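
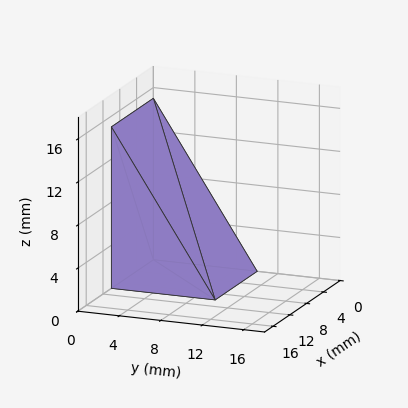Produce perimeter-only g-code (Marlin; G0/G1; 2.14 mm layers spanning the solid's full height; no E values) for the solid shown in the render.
Reading the render: the shape is a wedge (ramp): 10 × 10 mm base, rising to 15 mm along the y=0 edge and sloping linearly to z=0 at y=10 (dimensions read to the nearest mm from the axis ticks). For the g-code, the solid's height is divided into equal slices at the stated Δz and each level perimeter traced with G1 moves after a G0 lift.

; perimeter-only toolpath
G21 ; units = mm
G90 ; absolute positioning
G28 ; home
; layer 1
G0 Z2.14
G0 X0.00 Y0.00
G1 X10.00 Y0.00
G1 X10.00 Y8.57
G1 X0.00 Y8.57
G1 X0.00 Y0.00
; layer 2
G0 Z4.29
G0 X0.00 Y0.00
G1 X10.00 Y0.00
G1 X10.00 Y7.14
G1 X0.00 Y7.14
G1 X0.00 Y0.00
; layer 3
G0 Z6.43
G0 X0.00 Y0.00
G1 X10.00 Y0.00
G1 X10.00 Y5.71
G1 X0.00 Y5.71
G1 X0.00 Y0.00
; layer 4
G0 Z8.57
G0 X0.00 Y0.00
G1 X10.00 Y0.00
G1 X10.00 Y4.29
G1 X0.00 Y4.29
G1 X0.00 Y0.00
; layer 5
G0 Z10.71
G0 X0.00 Y0.00
G1 X10.00 Y0.00
G1 X10.00 Y2.86
G1 X0.00 Y2.86
G1 X0.00 Y0.00
; layer 6
G0 Z12.86
G0 X0.00 Y0.00
G1 X10.00 Y0.00
G1 X10.00 Y1.43
G1 X0.00 Y1.43
G1 X0.00 Y0.00
M2 ; end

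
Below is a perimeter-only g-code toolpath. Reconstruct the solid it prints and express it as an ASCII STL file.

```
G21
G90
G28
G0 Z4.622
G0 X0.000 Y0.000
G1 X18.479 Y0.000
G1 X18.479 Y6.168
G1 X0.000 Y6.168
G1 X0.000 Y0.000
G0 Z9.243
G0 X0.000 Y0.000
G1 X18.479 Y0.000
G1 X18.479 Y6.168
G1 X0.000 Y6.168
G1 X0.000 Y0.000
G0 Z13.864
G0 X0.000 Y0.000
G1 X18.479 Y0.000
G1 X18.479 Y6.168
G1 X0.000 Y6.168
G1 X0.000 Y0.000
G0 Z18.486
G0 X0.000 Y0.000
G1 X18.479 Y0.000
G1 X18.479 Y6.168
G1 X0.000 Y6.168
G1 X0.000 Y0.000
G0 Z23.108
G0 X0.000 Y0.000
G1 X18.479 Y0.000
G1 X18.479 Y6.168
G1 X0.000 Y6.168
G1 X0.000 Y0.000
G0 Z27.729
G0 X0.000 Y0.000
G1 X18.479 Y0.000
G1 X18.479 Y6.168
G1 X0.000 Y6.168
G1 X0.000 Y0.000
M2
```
solid part
  facet normal 0.0000 0.0000 -1.0000
    outer loop
      vertex 18.479 6.168 0.000
      vertex 18.479 0.000 0.000
      vertex 0.000 0.000 0.000
    endloop
  endfacet
  facet normal 0.0000 0.0000 -1.0000
    outer loop
      vertex 0.000 6.168 0.000
      vertex 18.479 6.168 0.000
      vertex 0.000 0.000 0.000
    endloop
  endfacet
  facet normal 0.0000 0.0000 1.0000
    outer loop
      vertex 0.000 0.000 27.729
      vertex 18.479 0.000 27.729
      vertex 18.479 6.168 27.729
    endloop
  endfacet
  facet normal 0.0000 0.0000 1.0000
    outer loop
      vertex 0.000 0.000 27.729
      vertex 18.479 6.168 27.729
      vertex 0.000 6.168 27.729
    endloop
  endfacet
  facet normal 0.0000 -1.0000 0.0000
    outer loop
      vertex 0.000 0.000 0.000
      vertex 18.479 0.000 0.000
      vertex 18.479 0.000 27.729
    endloop
  endfacet
  facet normal 0.0000 -1.0000 0.0000
    outer loop
      vertex 0.000 0.000 0.000
      vertex 18.479 0.000 27.729
      vertex 0.000 0.000 27.729
    endloop
  endfacet
  facet normal 0.0000 1.0000 0.0000
    outer loop
      vertex 18.479 6.168 27.729
      vertex 18.479 6.168 0.000
      vertex 0.000 6.168 0.000
    endloop
  endfacet
  facet normal 0.0000 1.0000 0.0000
    outer loop
      vertex 0.000 6.168 27.729
      vertex 18.479 6.168 27.729
      vertex 0.000 6.168 0.000
    endloop
  endfacet
  facet normal -1.0000 0.0000 0.0000
    outer loop
      vertex 0.000 6.168 27.729
      vertex 0.000 6.168 0.000
      vertex 0.000 0.000 0.000
    endloop
  endfacet
  facet normal -1.0000 0.0000 0.0000
    outer loop
      vertex 0.000 0.000 27.729
      vertex 0.000 6.168 27.729
      vertex 0.000 0.000 0.000
    endloop
  endfacet
  facet normal 1.0000 0.0000 0.0000
    outer loop
      vertex 18.479 0.000 0.000
      vertex 18.479 6.168 0.000
      vertex 18.479 6.168 27.729
    endloop
  endfacet
  facet normal 1.0000 0.0000 0.0000
    outer loop
      vertex 18.479 0.000 0.000
      vertex 18.479 6.168 27.729
      vertex 18.479 0.000 27.729
    endloop
  endfacet
endsolid part

The G0 Z moves step by Δz≈4.622 mm. Every layer's G1 loop is the same polygon, so the solid is a straight extrusion of it from z=0 to z≈27.7. Closing with flat bottom and top caps and triangulating gives 12 facets — a rectangular box, roughly 18.5 × 6.17 mm footprint and 27.7 mm tall.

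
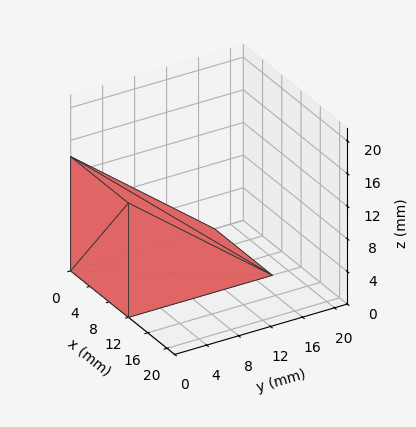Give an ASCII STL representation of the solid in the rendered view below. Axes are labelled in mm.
Reading the render: the shape is a wedge (ramp): 12 × 18 mm base, rising to 14 mm along the y=0 edge and sloping linearly to z=0 at y=18 (dimensions read to the nearest mm from the axis ticks). For the STL, each face is triangulated and given an outward normal.

solid part
  facet normal 0.0000 0.0000 -1.0000
    outer loop
      vertex 12.00 18.00 0.00
      vertex 12.00 0.00 0.00
      vertex 0.00 0.00 0.00
    endloop
  endfacet
  facet normal 0.0000 0.0000 -1.0000
    outer loop
      vertex 0.00 18.00 0.00
      vertex 12.00 18.00 0.00
      vertex 0.00 0.00 0.00
    endloop
  endfacet
  facet normal 0.0000 -1.0000 0.0000
    outer loop
      vertex 0.00 0.00 0.00
      vertex 12.00 0.00 0.00
      vertex 12.00 0.00 14.00
    endloop
  endfacet
  facet normal 0.0000 -1.0000 0.0000
    outer loop
      vertex 0.00 0.00 0.00
      vertex 12.00 0.00 14.00
      vertex 0.00 0.00 14.00
    endloop
  endfacet
  facet normal 0.0000 0.6139 0.7894
    outer loop
      vertex 0.00 0.00 14.00
      vertex 12.00 0.00 14.00
      vertex 12.00 18.00 0.00
    endloop
  endfacet
  facet normal 0.0000 0.6139 0.7894
    outer loop
      vertex 0.00 0.00 14.00
      vertex 12.00 18.00 0.00
      vertex 0.00 18.00 0.00
    endloop
  endfacet
  facet normal -1.0000 0.0000 0.0000
    outer loop
      vertex 0.00 0.00 14.00
      vertex 0.00 18.00 0.00
      vertex 0.00 0.00 0.00
    endloop
  endfacet
  facet normal 1.0000 0.0000 0.0000
    outer loop
      vertex 12.00 0.00 0.00
      vertex 12.00 18.00 0.00
      vertex 12.00 0.00 14.00
    endloop
  endfacet
endsolid part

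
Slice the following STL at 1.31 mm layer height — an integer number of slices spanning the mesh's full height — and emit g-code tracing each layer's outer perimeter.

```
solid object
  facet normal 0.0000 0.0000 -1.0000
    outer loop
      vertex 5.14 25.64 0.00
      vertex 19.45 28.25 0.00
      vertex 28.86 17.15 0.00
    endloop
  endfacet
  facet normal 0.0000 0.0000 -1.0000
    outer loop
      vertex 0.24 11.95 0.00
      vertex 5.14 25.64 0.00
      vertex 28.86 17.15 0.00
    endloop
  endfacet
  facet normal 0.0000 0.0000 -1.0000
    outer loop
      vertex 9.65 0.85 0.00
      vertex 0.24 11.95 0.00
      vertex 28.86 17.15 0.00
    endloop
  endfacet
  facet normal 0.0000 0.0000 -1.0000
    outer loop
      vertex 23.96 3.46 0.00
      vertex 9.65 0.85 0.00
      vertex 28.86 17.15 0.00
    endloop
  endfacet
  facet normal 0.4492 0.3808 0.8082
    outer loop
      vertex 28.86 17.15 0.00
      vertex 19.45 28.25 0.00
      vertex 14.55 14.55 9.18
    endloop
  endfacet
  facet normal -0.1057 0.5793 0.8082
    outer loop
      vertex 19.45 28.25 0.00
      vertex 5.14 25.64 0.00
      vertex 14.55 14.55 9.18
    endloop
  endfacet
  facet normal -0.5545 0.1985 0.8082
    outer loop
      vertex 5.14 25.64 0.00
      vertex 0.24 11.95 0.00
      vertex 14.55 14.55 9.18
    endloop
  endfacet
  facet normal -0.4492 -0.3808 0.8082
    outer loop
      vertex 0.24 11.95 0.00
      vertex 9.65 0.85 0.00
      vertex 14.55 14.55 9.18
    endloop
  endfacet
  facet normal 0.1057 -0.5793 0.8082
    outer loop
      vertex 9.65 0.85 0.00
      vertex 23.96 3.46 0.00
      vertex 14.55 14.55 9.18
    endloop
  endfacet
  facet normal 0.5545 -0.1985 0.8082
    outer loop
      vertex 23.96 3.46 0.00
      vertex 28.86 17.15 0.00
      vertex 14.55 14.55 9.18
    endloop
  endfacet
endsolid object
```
; perimeter-only toolpath
G21 ; units = mm
G90 ; absolute positioning
G28 ; home
; layer 1
G0 Z1.31
G0 X26.82 Y16.78
G1 X18.75 Y26.29
G1 X6.48 Y24.06
G1 X2.28 Y12.32
G1 X10.35 Y2.81
G1 X22.62 Y5.04
G1 X26.82 Y16.78
; layer 2
G0 Z2.62
G0 X24.77 Y16.41
G1 X18.05 Y24.34
G1 X7.83 Y22.47
G1 X4.33 Y12.69
G1 X11.05 Y4.76
G1 X21.27 Y6.63
G1 X24.77 Y16.41
; layer 3
G0 Z3.93
G0 X22.73 Y16.04
G1 X17.35 Y22.38
G1 X9.17 Y20.89
G1 X6.37 Y13.06
G1 X11.75 Y6.72
G1 X19.93 Y8.21
G1 X22.73 Y16.04
; layer 4
G0 Z5.25
G0 X20.68 Y15.66
G1 X16.65 Y20.42
G1 X10.52 Y19.30
G1 X8.42 Y13.44
G1 X12.45 Y8.68
G1 X18.58 Y9.80
G1 X20.68 Y15.66
; layer 5
G0 Z6.56
G0 X18.64 Y15.29
G1 X15.95 Y18.46
G1 X11.86 Y17.72
G1 X10.46 Y13.81
G1 X13.15 Y10.64
G1 X17.24 Y11.38
G1 X18.64 Y15.29
; layer 6
G0 Z7.87
G0 X16.59 Y14.92
G1 X15.25 Y16.51
G1 X13.21 Y16.13
G1 X12.51 Y14.18
G1 X13.85 Y12.59
G1 X15.89 Y12.97
G1 X16.59 Y14.92
M2 ; end

The solid is a regular 6-sided pyramid, base circumscribed radius ≈ 14.6 mm, apex at z ≈ 9.18 mm. Slicing at Δz = 1.31 mm — 7 equal slices spanning the solid's height, so layer i sits at z = i·h/7 — gives 6 non-empty perimeters. Each is a 6-segment closed polygon; G0 lifts to the layer z and rapids to the start vertex, then G1 traces the edges. The cross-section shrinks linearly with z (the slice at the apex is degenerate and omitted).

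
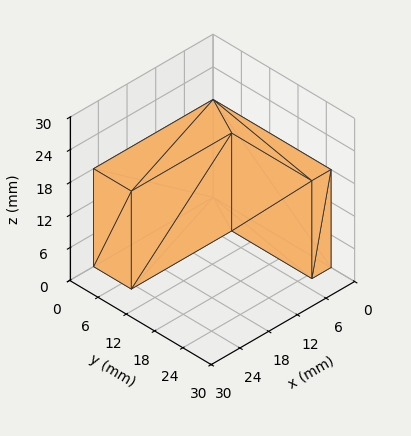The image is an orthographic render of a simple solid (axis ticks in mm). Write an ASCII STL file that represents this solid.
Reading the render: the shape is an L-shaped prism: outer 25 × 25 mm, arm thicknesses ≈ 8 mm (horizontal) and 4 mm (vertical), extruded 18 mm in z (dimensions read to the nearest mm from the axis ticks). For the STL, each face is triangulated and given an outward normal.

solid part
  facet normal 0.0000 0.0000 -1.0000
    outer loop
      vertex 25.00 8.00 0.00
      vertex 25.00 0.00 0.00
      vertex 0.00 0.00 0.00
    endloop
  endfacet
  facet normal 0.0000 0.0000 -1.0000
    outer loop
      vertex 4.00 8.00 0.00
      vertex 25.00 8.00 0.00
      vertex 0.00 0.00 0.00
    endloop
  endfacet
  facet normal 0.0000 0.0000 -1.0000
    outer loop
      vertex 4.00 25.00 0.00
      vertex 4.00 8.00 0.00
      vertex 0.00 0.00 0.00
    endloop
  endfacet
  facet normal 0.0000 0.0000 -1.0000
    outer loop
      vertex 0.00 25.00 0.00
      vertex 4.00 25.00 0.00
      vertex 0.00 0.00 0.00
    endloop
  endfacet
  facet normal 0.0000 0.0000 1.0000
    outer loop
      vertex 0.00 0.00 18.00
      vertex 25.00 0.00 18.00
      vertex 25.00 8.00 18.00
    endloop
  endfacet
  facet normal 0.0000 0.0000 1.0000
    outer loop
      vertex 0.00 0.00 18.00
      vertex 25.00 8.00 18.00
      vertex 4.00 8.00 18.00
    endloop
  endfacet
  facet normal 0.0000 0.0000 1.0000
    outer loop
      vertex 0.00 0.00 18.00
      vertex 4.00 8.00 18.00
      vertex 4.00 25.00 18.00
    endloop
  endfacet
  facet normal 0.0000 0.0000 1.0000
    outer loop
      vertex 0.00 0.00 18.00
      vertex 4.00 25.00 18.00
      vertex 0.00 25.00 18.00
    endloop
  endfacet
  facet normal 0.0000 -1.0000 0.0000
    outer loop
      vertex 0.00 0.00 0.00
      vertex 25.00 0.00 0.00
      vertex 25.00 0.00 18.00
    endloop
  endfacet
  facet normal 0.0000 -1.0000 0.0000
    outer loop
      vertex 0.00 0.00 0.00
      vertex 25.00 0.00 18.00
      vertex 0.00 0.00 18.00
    endloop
  endfacet
  facet normal 1.0000 0.0000 0.0000
    outer loop
      vertex 25.00 0.00 0.00
      vertex 25.00 8.00 0.00
      vertex 25.00 8.00 18.00
    endloop
  endfacet
  facet normal 1.0000 0.0000 0.0000
    outer loop
      vertex 25.00 0.00 0.00
      vertex 25.00 8.00 18.00
      vertex 25.00 0.00 18.00
    endloop
  endfacet
  facet normal 0.0000 1.0000 0.0000
    outer loop
      vertex 25.00 8.00 0.00
      vertex 4.00 8.00 0.00
      vertex 4.00 8.00 18.00
    endloop
  endfacet
  facet normal 0.0000 1.0000 0.0000
    outer loop
      vertex 25.00 8.00 0.00
      vertex 4.00 8.00 18.00
      vertex 25.00 8.00 18.00
    endloop
  endfacet
  facet normal 1.0000 0.0000 0.0000
    outer loop
      vertex 4.00 8.00 0.00
      vertex 4.00 25.00 0.00
      vertex 4.00 25.00 18.00
    endloop
  endfacet
  facet normal 1.0000 0.0000 0.0000
    outer loop
      vertex 4.00 8.00 0.00
      vertex 4.00 25.00 18.00
      vertex 4.00 8.00 18.00
    endloop
  endfacet
  facet normal 0.0000 1.0000 0.0000
    outer loop
      vertex 4.00 25.00 0.00
      vertex 0.00 25.00 0.00
      vertex 0.00 25.00 18.00
    endloop
  endfacet
  facet normal 0.0000 1.0000 0.0000
    outer loop
      vertex 4.00 25.00 0.00
      vertex 0.00 25.00 18.00
      vertex 4.00 25.00 18.00
    endloop
  endfacet
  facet normal -1.0000 0.0000 0.0000
    outer loop
      vertex 0.00 25.00 0.00
      vertex 0.00 0.00 0.00
      vertex 0.00 0.00 18.00
    endloop
  endfacet
  facet normal -1.0000 0.0000 0.0000
    outer loop
      vertex 0.00 25.00 0.00
      vertex 0.00 0.00 18.00
      vertex 0.00 25.00 18.00
    endloop
  endfacet
endsolid part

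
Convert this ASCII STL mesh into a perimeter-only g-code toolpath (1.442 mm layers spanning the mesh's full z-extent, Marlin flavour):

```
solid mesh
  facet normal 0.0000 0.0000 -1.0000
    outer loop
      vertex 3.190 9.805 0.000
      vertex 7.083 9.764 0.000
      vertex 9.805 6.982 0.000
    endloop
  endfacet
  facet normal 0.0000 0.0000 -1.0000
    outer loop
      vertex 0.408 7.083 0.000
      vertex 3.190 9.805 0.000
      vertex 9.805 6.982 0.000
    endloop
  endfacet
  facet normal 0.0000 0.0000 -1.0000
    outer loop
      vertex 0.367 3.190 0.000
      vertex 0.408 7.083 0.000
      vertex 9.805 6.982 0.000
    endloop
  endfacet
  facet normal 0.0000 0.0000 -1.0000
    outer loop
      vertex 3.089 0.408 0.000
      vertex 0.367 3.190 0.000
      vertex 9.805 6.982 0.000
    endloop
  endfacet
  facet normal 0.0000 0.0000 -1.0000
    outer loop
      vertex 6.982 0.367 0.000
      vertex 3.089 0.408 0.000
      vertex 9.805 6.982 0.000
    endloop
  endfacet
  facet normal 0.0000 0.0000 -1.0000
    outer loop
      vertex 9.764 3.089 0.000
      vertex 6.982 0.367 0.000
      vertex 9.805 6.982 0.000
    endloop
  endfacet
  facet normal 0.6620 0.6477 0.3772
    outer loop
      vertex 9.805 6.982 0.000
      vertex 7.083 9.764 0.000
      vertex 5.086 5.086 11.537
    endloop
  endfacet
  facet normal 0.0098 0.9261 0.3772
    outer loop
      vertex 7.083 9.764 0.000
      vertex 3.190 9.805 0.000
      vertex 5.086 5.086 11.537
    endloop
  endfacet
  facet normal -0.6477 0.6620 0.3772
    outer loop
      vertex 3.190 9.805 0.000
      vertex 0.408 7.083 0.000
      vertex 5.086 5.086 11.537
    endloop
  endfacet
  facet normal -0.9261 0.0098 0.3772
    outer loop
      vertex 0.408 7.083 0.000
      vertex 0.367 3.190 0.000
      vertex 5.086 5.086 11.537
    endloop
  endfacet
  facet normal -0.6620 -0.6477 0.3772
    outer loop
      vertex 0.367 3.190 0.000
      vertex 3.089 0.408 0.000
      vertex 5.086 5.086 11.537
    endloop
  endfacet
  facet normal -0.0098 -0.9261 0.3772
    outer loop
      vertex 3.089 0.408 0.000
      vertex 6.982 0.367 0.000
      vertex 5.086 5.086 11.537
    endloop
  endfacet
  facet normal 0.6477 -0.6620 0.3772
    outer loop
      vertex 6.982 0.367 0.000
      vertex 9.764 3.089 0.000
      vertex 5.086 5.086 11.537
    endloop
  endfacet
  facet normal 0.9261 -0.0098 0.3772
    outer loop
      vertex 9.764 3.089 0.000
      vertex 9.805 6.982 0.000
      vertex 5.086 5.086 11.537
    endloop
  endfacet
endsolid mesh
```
; perimeter-only toolpath
G21 ; units = mm
G90 ; absolute positioning
G28 ; home
; layer 1
G0 Z1.442
G0 X9.215 Y6.745
G1 X6.833 Y9.179
G1 X3.427 Y9.215
G1 X0.993 Y6.833
G1 X0.957 Y3.427
G1 X3.339 Y0.993
G1 X6.745 Y0.957
G1 X9.179 Y3.339
G1 X9.215 Y6.745
; layer 2
G0 Z2.884
G0 X8.625 Y6.508
G1 X6.584 Y8.595
G1 X3.664 Y8.625
G1 X1.578 Y6.584
G1 X1.547 Y3.664
G1 X3.588 Y1.578
G1 X6.508 Y1.547
G1 X8.595 Y3.588
G1 X8.625 Y6.508
; layer 3
G0 Z4.326
G0 X8.035 Y6.271
G1 X6.334 Y8.010
G1 X3.901 Y8.035
G1 X2.162 Y6.334
G1 X2.137 Y3.901
G1 X3.838 Y2.162
G1 X6.271 Y2.137
G1 X8.010 Y3.838
G1 X8.035 Y6.271
; layer 4
G0 Z5.769
G0 X7.446 Y6.034
G1 X6.085 Y7.425
G1 X4.138 Y7.446
G1 X2.747 Y6.085
G1 X2.727 Y4.138
G1 X4.088 Y2.747
G1 X6.034 Y2.727
G1 X7.425 Y4.088
G1 X7.446 Y6.034
; layer 5
G0 Z7.211
G0 X6.856 Y5.797
G1 X5.835 Y6.840
G1 X4.375 Y6.856
G1 X3.332 Y5.835
G1 X3.316 Y4.375
G1 X4.337 Y3.332
G1 X5.797 Y3.316
G1 X6.840 Y4.337
G1 X6.856 Y5.797
; layer 6
G0 Z8.653
G0 X6.266 Y5.560
G1 X5.585 Y6.255
G1 X4.612 Y6.266
G1 X3.917 Y5.585
G1 X3.906 Y4.612
G1 X4.587 Y3.917
G1 X5.560 Y3.906
G1 X6.255 Y4.587
G1 X6.266 Y5.560
; layer 7
G0 Z10.095
G0 X5.676 Y5.323
G1 X5.336 Y5.671
G1 X4.849 Y5.676
G1 X4.501 Y5.336
G1 X4.496 Y4.849
G1 X4.836 Y4.501
G1 X5.323 Y4.496
G1 X5.671 Y4.836
G1 X5.676 Y5.323
M2 ; end

The solid is a regular 8-sided pyramid, base circumscribed radius ≈ 5.09 mm, apex at z ≈ 11.5 mm. Slicing at Δz = 1.442 mm — 8 equal slices spanning the solid's height, so layer i sits at z = i·h/8 — gives 7 non-empty perimeters. Each is a 8-segment closed polygon; G0 lifts to the layer z and rapids to the start vertex, then G1 traces the edges. The cross-section shrinks linearly with z (the slice at the apex is degenerate and omitted).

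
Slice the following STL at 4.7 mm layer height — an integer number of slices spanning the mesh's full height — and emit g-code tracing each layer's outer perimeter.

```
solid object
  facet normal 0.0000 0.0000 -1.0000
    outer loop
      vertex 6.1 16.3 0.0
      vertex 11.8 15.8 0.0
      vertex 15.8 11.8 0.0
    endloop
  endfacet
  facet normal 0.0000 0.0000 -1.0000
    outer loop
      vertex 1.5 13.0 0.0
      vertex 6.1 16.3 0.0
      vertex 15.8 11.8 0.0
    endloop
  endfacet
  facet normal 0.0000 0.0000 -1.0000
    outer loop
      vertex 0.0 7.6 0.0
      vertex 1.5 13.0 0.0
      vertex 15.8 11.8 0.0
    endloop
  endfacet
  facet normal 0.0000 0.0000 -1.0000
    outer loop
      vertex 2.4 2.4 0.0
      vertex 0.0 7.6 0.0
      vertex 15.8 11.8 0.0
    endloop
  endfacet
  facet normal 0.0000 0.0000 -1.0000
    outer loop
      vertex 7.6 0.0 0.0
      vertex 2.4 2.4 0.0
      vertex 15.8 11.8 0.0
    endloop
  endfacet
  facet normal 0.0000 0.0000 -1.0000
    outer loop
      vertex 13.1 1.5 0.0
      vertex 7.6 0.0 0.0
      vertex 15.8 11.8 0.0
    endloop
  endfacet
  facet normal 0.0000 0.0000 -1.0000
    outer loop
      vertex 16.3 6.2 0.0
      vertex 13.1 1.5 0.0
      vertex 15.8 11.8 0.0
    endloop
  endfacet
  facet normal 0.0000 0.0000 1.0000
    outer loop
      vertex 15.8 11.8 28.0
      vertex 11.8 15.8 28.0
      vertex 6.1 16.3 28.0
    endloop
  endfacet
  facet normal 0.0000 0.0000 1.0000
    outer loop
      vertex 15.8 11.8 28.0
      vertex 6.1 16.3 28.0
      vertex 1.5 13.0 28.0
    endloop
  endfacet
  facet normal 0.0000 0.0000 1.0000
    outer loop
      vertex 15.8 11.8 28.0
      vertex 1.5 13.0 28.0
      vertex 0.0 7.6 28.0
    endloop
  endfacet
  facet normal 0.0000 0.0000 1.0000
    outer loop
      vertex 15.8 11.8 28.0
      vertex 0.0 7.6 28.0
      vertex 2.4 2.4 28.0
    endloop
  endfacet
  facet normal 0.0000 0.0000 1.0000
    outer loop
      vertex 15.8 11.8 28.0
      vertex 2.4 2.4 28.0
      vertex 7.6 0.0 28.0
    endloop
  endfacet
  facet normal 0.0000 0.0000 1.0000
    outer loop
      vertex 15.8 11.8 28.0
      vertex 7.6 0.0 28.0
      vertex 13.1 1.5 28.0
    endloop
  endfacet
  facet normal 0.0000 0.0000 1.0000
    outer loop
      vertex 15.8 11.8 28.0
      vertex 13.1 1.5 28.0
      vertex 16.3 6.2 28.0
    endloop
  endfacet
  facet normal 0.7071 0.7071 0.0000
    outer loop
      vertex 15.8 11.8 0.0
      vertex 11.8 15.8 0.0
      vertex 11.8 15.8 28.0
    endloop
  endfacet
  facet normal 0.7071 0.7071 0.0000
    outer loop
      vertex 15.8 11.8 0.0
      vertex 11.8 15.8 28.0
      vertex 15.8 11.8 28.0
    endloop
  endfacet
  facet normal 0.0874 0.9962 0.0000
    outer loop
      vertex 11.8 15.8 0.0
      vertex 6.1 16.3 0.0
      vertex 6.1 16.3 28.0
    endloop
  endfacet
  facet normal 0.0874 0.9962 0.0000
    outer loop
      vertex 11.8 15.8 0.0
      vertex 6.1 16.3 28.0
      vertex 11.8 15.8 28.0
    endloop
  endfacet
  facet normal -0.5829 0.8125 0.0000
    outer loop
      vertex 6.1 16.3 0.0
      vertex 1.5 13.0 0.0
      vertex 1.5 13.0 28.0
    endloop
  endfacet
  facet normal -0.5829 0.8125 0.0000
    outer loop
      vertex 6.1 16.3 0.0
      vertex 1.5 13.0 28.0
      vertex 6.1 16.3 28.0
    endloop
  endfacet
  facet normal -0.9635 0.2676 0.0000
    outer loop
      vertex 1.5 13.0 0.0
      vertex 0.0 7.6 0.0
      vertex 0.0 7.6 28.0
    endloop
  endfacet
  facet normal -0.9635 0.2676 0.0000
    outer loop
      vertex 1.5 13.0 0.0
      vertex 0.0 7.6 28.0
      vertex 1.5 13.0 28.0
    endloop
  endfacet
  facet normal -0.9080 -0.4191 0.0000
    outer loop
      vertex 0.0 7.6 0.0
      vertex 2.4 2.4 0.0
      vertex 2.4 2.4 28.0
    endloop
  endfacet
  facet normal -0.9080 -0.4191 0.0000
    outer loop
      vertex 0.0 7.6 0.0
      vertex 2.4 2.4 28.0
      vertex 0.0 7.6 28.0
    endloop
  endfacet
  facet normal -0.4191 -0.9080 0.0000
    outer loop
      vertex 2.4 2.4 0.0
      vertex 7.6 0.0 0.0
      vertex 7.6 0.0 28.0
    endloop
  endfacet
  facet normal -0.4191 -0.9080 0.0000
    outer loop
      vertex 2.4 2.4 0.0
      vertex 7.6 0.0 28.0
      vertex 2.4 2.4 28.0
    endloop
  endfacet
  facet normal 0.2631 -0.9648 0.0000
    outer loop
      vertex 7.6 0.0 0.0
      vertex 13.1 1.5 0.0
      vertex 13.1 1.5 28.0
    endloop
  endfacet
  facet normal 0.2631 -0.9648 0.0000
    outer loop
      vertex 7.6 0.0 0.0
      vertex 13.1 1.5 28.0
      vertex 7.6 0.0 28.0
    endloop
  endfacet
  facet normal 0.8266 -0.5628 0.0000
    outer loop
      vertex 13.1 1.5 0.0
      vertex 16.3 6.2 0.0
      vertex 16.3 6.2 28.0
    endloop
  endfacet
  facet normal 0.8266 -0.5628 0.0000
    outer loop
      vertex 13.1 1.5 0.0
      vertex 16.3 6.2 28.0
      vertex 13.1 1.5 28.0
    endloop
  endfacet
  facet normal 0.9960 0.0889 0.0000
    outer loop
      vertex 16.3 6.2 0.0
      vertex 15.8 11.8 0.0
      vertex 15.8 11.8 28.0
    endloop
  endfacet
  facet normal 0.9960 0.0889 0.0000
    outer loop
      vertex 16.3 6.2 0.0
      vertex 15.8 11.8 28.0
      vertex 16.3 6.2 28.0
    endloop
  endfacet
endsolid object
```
; perimeter-only toolpath
G21 ; units = mm
G90 ; absolute positioning
G28 ; home
; layer 1
G0 Z4.7
G0 X15.8 Y11.8
G1 X11.8 Y15.8
G1 X6.1 Y16.3
G1 X1.5 Y13.0
G1 X0.0 Y7.6
G1 X2.4 Y2.4
G1 X7.6 Y0.0
G1 X13.1 Y1.5
G1 X16.3 Y6.2
G1 X15.8 Y11.8
; layer 2
G0 Z9.3
G0 X15.8 Y11.8
G1 X11.8 Y15.8
G1 X6.1 Y16.3
G1 X1.5 Y13.0
G1 X0.0 Y7.6
G1 X2.4 Y2.4
G1 X7.6 Y0.0
G1 X13.1 Y1.5
G1 X16.3 Y6.2
G1 X15.8 Y11.8
; layer 3
G0 Z14.0
G0 X15.8 Y11.8
G1 X11.8 Y15.8
G1 X6.1 Y16.3
G1 X1.5 Y13.0
G1 X0.0 Y7.6
G1 X2.4 Y2.4
G1 X7.6 Y0.0
G1 X13.1 Y1.5
G1 X16.3 Y6.2
G1 X15.8 Y11.8
; layer 4
G0 Z18.7
G0 X15.8 Y11.8
G1 X11.8 Y15.8
G1 X6.1 Y16.3
G1 X1.5 Y13.0
G1 X0.0 Y7.6
G1 X2.4 Y2.4
G1 X7.6 Y0.0
G1 X13.1 Y1.5
G1 X16.3 Y6.2
G1 X15.8 Y11.8
; layer 5
G0 Z23.3
G0 X15.8 Y11.8
G1 X11.8 Y15.8
G1 X6.1 Y16.3
G1 X1.5 Y13.0
G1 X0.0 Y7.6
G1 X2.4 Y2.4
G1 X7.6 Y0.0
G1 X13.1 Y1.5
G1 X16.3 Y6.2
G1 X15.8 Y11.8
; layer 6
G0 Z28.0
G0 X15.8 Y11.8
G1 X11.8 Y15.8
G1 X6.1 Y16.3
G1 X1.5 Y13.0
G1 X0.0 Y7.6
G1 X2.4 Y2.4
G1 X7.6 Y0.0
G1 X13.1 Y1.5
G1 X16.3 Y6.2
G1 X15.8 Y11.8
M2 ; end

The solid is a regular 9-sided prism (a cylinder approximated with 9 flat sides), circumscribed radius ≈ 8.3 mm, height ≈ 28 mm. Slicing at Δz = 4.7 mm — 6 equal slices spanning the solid's height, so layer i sits at z = i·h/6 — gives 6 non-empty perimeters. Each is a 9-segment closed polygon; G0 lifts to the layer z and rapids to the start vertex, then G1 traces the edges.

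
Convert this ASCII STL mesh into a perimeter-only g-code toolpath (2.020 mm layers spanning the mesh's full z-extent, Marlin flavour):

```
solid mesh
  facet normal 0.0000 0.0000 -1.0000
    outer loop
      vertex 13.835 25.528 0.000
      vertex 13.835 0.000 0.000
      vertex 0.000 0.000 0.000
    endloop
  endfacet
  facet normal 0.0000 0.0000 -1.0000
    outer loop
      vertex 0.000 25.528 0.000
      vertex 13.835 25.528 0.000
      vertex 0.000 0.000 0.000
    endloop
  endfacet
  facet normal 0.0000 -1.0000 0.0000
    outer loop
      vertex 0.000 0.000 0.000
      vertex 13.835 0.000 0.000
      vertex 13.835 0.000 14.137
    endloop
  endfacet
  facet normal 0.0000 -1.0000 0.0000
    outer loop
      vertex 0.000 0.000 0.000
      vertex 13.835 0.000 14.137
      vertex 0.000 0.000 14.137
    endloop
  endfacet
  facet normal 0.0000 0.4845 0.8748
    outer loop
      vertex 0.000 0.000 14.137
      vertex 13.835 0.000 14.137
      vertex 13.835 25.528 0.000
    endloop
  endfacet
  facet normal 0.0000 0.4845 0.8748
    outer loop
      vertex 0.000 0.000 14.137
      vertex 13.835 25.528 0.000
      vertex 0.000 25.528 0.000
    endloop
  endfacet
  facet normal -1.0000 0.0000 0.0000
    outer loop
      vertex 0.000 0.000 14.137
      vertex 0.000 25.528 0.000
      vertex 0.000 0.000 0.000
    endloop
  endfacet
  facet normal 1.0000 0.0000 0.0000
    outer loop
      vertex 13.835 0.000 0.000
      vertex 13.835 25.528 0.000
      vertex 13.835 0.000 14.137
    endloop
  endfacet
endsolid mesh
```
; perimeter-only toolpath
G21 ; units = mm
G90 ; absolute positioning
G28 ; home
; layer 1
G0 Z2.020
G0 X0.000 Y0.000
G1 X13.835 Y0.000
G1 X13.835 Y21.881
G1 X0.000 Y21.881
G1 X0.000 Y0.000
; layer 2
G0 Z4.039
G0 X0.000 Y0.000
G1 X13.835 Y0.000
G1 X13.835 Y18.234
G1 X0.000 Y18.234
G1 X0.000 Y0.000
; layer 3
G0 Z6.059
G0 X0.000 Y0.000
G1 X13.835 Y0.000
G1 X13.835 Y14.587
G1 X0.000 Y14.587
G1 X0.000 Y0.000
; layer 4
G0 Z8.078
G0 X0.000 Y0.000
G1 X13.835 Y0.000
G1 X13.835 Y10.941
G1 X0.000 Y10.941
G1 X0.000 Y0.000
; layer 5
G0 Z10.098
G0 X0.000 Y0.000
G1 X13.835 Y0.000
G1 X13.835 Y7.294
G1 X0.000 Y7.294
G1 X0.000 Y0.000
; layer 6
G0 Z12.117
G0 X0.000 Y0.000
G1 X13.835 Y0.000
G1 X13.835 Y3.647
G1 X0.000 Y3.647
G1 X0.000 Y0.000
M2 ; end

The solid is a wedge (ramp): 13.8 × 25.5 mm base, rising to 14.1 mm along the y=0 edge and sloping linearly to z=0 at y=25.5. Slicing at Δz = 2.020 mm — 7 equal slices spanning the solid's height, so layer i sits at z = i·h/7 — gives 6 non-empty perimeters. Each is a 4-segment closed polygon; G0 lifts to the layer z and rapids to the start vertex, then G1 traces the edges. The cross-section shrinks linearly with z (the slice at the apex is degenerate and omitted).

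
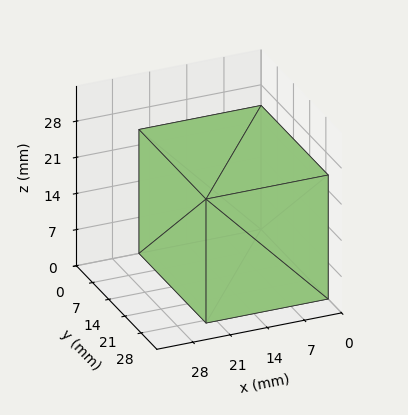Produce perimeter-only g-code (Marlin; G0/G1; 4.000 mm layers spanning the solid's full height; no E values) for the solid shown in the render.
Reading the render: the shape is a rectangular box, roughly 23 × 29 mm footprint and 24 mm tall (dimensions read to the nearest mm from the axis ticks). For the g-code, the solid's height is divided into equal slices at the stated Δz and each level perimeter traced with G1 moves after a G0 lift.

; perimeter-only toolpath
G21 ; units = mm
G90 ; absolute positioning
G28 ; home
; layer 1
G0 Z4.000
G0 X0.000 Y0.000
G1 X23.000 Y0.000
G1 X23.000 Y29.000
G1 X0.000 Y29.000
G1 X0.000 Y0.000
; layer 2
G0 Z8.000
G0 X0.000 Y0.000
G1 X23.000 Y0.000
G1 X23.000 Y29.000
G1 X0.000 Y29.000
G1 X0.000 Y0.000
; layer 3
G0 Z12.000
G0 X0.000 Y0.000
G1 X23.000 Y0.000
G1 X23.000 Y29.000
G1 X0.000 Y29.000
G1 X0.000 Y0.000
; layer 4
G0 Z16.000
G0 X0.000 Y0.000
G1 X23.000 Y0.000
G1 X23.000 Y29.000
G1 X0.000 Y29.000
G1 X0.000 Y0.000
; layer 5
G0 Z20.000
G0 X0.000 Y0.000
G1 X23.000 Y0.000
G1 X23.000 Y29.000
G1 X0.000 Y29.000
G1 X0.000 Y0.000
; layer 6
G0 Z24.000
G0 X0.000 Y0.000
G1 X23.000 Y0.000
G1 X23.000 Y29.000
G1 X0.000 Y29.000
G1 X0.000 Y0.000
M2 ; end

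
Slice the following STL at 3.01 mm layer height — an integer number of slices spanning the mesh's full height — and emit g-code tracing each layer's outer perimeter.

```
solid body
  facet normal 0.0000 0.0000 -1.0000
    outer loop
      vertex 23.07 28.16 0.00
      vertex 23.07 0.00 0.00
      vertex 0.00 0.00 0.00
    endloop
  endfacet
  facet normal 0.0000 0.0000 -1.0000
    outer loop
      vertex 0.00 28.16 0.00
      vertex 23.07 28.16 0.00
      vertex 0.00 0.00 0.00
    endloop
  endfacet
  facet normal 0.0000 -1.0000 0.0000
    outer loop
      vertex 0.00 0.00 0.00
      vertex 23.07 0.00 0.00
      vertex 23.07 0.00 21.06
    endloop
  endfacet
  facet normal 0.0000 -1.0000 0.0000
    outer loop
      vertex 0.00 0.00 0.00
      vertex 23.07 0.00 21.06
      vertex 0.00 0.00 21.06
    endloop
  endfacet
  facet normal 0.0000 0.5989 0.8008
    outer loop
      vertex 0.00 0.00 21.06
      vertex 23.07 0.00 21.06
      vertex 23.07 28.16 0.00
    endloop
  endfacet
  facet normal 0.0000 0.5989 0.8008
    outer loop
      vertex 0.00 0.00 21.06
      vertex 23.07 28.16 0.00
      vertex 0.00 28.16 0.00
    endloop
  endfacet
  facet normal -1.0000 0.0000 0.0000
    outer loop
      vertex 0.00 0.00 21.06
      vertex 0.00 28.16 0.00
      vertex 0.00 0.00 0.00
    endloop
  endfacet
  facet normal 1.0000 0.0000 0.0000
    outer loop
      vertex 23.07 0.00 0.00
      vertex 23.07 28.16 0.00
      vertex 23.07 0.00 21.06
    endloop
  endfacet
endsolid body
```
; perimeter-only toolpath
G21 ; units = mm
G90 ; absolute positioning
G28 ; home
; layer 1
G0 Z3.01
G0 X0.00 Y0.00
G1 X23.07 Y0.00
G1 X23.07 Y24.14
G1 X0.00 Y24.14
G1 X0.00 Y0.00
; layer 2
G0 Z6.02
G0 X0.00 Y0.00
G1 X23.07 Y0.00
G1 X23.07 Y20.11
G1 X0.00 Y20.11
G1 X0.00 Y0.00
; layer 3
G0 Z9.03
G0 X0.00 Y0.00
G1 X23.07 Y0.00
G1 X23.07 Y16.09
G1 X0.00 Y16.09
G1 X0.00 Y0.00
; layer 4
G0 Z12.03
G0 X0.00 Y0.00
G1 X23.07 Y0.00
G1 X23.07 Y12.07
G1 X0.00 Y12.07
G1 X0.00 Y0.00
; layer 5
G0 Z15.04
G0 X0.00 Y0.00
G1 X23.07 Y0.00
G1 X23.07 Y8.05
G1 X0.00 Y8.05
G1 X0.00 Y0.00
; layer 6
G0 Z18.05
G0 X0.00 Y0.00
G1 X23.07 Y0.00
G1 X23.07 Y4.02
G1 X0.00 Y4.02
G1 X0.00 Y0.00
M2 ; end

The solid is a wedge (ramp): 23.1 × 28.2 mm base, rising to 21.1 mm along the y=0 edge and sloping linearly to z=0 at y=28.2. Slicing at Δz = 3.01 mm — 7 equal slices spanning the solid's height, so layer i sits at z = i·h/7 — gives 6 non-empty perimeters. Each is a 4-segment closed polygon; G0 lifts to the layer z and rapids to the start vertex, then G1 traces the edges. The cross-section shrinks linearly with z (the slice at the apex is degenerate and omitted).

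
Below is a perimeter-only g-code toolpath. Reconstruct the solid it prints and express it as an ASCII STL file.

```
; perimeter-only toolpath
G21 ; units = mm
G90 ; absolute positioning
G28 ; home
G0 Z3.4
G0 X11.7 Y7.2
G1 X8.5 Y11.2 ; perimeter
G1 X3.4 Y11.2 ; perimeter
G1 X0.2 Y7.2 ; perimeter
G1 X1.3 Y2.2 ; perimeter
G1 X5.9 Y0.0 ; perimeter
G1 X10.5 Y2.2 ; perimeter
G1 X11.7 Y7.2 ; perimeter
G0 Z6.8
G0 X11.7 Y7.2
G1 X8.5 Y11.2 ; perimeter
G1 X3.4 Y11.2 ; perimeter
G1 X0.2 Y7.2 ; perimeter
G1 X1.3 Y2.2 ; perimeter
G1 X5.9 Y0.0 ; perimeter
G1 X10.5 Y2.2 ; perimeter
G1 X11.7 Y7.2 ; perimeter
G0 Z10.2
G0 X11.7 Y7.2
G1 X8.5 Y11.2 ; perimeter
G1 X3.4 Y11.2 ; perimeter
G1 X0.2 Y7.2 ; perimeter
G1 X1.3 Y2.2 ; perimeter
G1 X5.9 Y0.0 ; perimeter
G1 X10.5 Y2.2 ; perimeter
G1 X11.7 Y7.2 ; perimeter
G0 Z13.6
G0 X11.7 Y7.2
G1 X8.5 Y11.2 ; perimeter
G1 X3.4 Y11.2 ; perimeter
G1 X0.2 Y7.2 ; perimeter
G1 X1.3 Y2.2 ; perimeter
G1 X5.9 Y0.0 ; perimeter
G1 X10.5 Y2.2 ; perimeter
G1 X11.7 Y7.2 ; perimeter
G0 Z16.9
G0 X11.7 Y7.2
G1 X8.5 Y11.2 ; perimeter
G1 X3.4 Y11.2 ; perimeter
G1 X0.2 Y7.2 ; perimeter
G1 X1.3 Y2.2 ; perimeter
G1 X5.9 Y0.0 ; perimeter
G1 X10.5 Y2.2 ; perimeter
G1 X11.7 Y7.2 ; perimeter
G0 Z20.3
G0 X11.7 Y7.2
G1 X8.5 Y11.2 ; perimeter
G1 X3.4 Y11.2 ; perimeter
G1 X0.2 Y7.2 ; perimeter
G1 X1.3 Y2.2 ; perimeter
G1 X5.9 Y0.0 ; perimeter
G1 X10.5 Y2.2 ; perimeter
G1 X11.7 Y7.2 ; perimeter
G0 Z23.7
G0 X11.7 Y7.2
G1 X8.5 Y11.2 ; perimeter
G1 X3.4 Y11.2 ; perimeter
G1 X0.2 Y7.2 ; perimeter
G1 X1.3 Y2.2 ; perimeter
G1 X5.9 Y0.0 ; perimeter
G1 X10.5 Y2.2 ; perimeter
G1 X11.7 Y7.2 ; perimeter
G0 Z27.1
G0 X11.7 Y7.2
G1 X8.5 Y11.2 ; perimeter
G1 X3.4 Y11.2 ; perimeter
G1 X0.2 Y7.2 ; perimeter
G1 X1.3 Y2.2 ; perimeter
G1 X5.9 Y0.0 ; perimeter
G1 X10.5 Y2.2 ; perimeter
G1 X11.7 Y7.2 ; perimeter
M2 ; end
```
solid part
  facet normal 0.0000 0.0000 -1.0000
    outer loop
      vertex 3.4 11.2 0.0
      vertex 8.5 11.2 0.0
      vertex 11.7 7.2 0.0
    endloop
  endfacet
  facet normal 0.0000 0.0000 -1.0000
    outer loop
      vertex 0.2 7.2 0.0
      vertex 3.4 11.2 0.0
      vertex 11.7 7.2 0.0
    endloop
  endfacet
  facet normal 0.0000 0.0000 -1.0000
    outer loop
      vertex 1.3 2.2 0.0
      vertex 0.2 7.2 0.0
      vertex 11.7 7.2 0.0
    endloop
  endfacet
  facet normal 0.0000 0.0000 -1.0000
    outer loop
      vertex 5.9 0.0 0.0
      vertex 1.3 2.2 0.0
      vertex 11.7 7.2 0.0
    endloop
  endfacet
  facet normal 0.0000 0.0000 -1.0000
    outer loop
      vertex 10.5 2.2 0.0
      vertex 5.9 0.0 0.0
      vertex 11.7 7.2 0.0
    endloop
  endfacet
  facet normal 0.0000 0.0000 1.0000
    outer loop
      vertex 11.7 7.2 27.1
      vertex 8.5 11.2 27.1
      vertex 3.4 11.2 27.1
    endloop
  endfacet
  facet normal 0.0000 0.0000 1.0000
    outer loop
      vertex 11.7 7.2 27.1
      vertex 3.4 11.2 27.1
      vertex 0.2 7.2 27.1
    endloop
  endfacet
  facet normal 0.0000 0.0000 1.0000
    outer loop
      vertex 11.7 7.2 27.1
      vertex 0.2 7.2 27.1
      vertex 1.3 2.2 27.1
    endloop
  endfacet
  facet normal 0.0000 0.0000 1.0000
    outer loop
      vertex 11.7 7.2 27.1
      vertex 1.3 2.2 27.1
      vertex 5.9 0.0 27.1
    endloop
  endfacet
  facet normal 0.0000 0.0000 1.0000
    outer loop
      vertex 11.7 7.2 27.1
      vertex 5.9 0.0 27.1
      vertex 10.5 2.2 27.1
    endloop
  endfacet
  facet normal 0.7809 0.6247 0.0000
    outer loop
      vertex 11.7 7.2 0.0
      vertex 8.5 11.2 0.0
      vertex 8.5 11.2 27.1
    endloop
  endfacet
  facet normal 0.7809 0.6247 0.0000
    outer loop
      vertex 11.7 7.2 0.0
      vertex 8.5 11.2 27.1
      vertex 11.7 7.2 27.1
    endloop
  endfacet
  facet normal 0.0000 1.0000 0.0000
    outer loop
      vertex 8.5 11.2 0.0
      vertex 3.4 11.2 0.0
      vertex 3.4 11.2 27.1
    endloop
  endfacet
  facet normal 0.0000 1.0000 0.0000
    outer loop
      vertex 8.5 11.2 0.0
      vertex 3.4 11.2 27.1
      vertex 8.5 11.2 27.1
    endloop
  endfacet
  facet normal -0.7809 0.6247 0.0000
    outer loop
      vertex 3.4 11.2 0.0
      vertex 0.2 7.2 0.0
      vertex 0.2 7.2 27.1
    endloop
  endfacet
  facet normal -0.7809 0.6247 0.0000
    outer loop
      vertex 3.4 11.2 0.0
      vertex 0.2 7.2 27.1
      vertex 3.4 11.2 27.1
    endloop
  endfacet
  facet normal -0.9766 -0.2149 0.0000
    outer loop
      vertex 0.2 7.2 0.0
      vertex 1.3 2.2 0.0
      vertex 1.3 2.2 27.1
    endloop
  endfacet
  facet normal -0.9766 -0.2149 0.0000
    outer loop
      vertex 0.2 7.2 0.0
      vertex 1.3 2.2 27.1
      vertex 0.2 7.2 27.1
    endloop
  endfacet
  facet normal -0.4315 -0.9021 0.0000
    outer loop
      vertex 1.3 2.2 0.0
      vertex 5.9 0.0 0.0
      vertex 5.9 0.0 27.1
    endloop
  endfacet
  facet normal -0.4315 -0.9021 0.0000
    outer loop
      vertex 1.3 2.2 0.0
      vertex 5.9 0.0 27.1
      vertex 1.3 2.2 27.1
    endloop
  endfacet
  facet normal 0.4315 -0.9021 0.0000
    outer loop
      vertex 5.9 0.0 0.0
      vertex 10.5 2.2 0.0
      vertex 10.5 2.2 27.1
    endloop
  endfacet
  facet normal 0.4315 -0.9021 0.0000
    outer loop
      vertex 5.9 0.0 0.0
      vertex 10.5 2.2 27.1
      vertex 5.9 0.0 27.1
    endloop
  endfacet
  facet normal 0.9724 -0.2334 0.0000
    outer loop
      vertex 10.5 2.2 0.0
      vertex 11.7 7.2 0.0
      vertex 11.7 7.2 27.1
    endloop
  endfacet
  facet normal 0.9724 -0.2334 0.0000
    outer loop
      vertex 10.5 2.2 0.0
      vertex 11.7 7.2 27.1
      vertex 10.5 2.2 27.1
    endloop
  endfacet
endsolid part

The G0 Z moves step by Δz≈3.4 mm. Every layer's G1 loop is the same polygon, so the solid is a straight extrusion of it from z=0 to z≈27.1. Closing with flat bottom and top caps and triangulating gives 24 facets — a regular 7-sided prism (a cylinder approximated with 7 flat sides), circumscribed radius ≈ 5.9 mm, height ≈ 27.1 mm.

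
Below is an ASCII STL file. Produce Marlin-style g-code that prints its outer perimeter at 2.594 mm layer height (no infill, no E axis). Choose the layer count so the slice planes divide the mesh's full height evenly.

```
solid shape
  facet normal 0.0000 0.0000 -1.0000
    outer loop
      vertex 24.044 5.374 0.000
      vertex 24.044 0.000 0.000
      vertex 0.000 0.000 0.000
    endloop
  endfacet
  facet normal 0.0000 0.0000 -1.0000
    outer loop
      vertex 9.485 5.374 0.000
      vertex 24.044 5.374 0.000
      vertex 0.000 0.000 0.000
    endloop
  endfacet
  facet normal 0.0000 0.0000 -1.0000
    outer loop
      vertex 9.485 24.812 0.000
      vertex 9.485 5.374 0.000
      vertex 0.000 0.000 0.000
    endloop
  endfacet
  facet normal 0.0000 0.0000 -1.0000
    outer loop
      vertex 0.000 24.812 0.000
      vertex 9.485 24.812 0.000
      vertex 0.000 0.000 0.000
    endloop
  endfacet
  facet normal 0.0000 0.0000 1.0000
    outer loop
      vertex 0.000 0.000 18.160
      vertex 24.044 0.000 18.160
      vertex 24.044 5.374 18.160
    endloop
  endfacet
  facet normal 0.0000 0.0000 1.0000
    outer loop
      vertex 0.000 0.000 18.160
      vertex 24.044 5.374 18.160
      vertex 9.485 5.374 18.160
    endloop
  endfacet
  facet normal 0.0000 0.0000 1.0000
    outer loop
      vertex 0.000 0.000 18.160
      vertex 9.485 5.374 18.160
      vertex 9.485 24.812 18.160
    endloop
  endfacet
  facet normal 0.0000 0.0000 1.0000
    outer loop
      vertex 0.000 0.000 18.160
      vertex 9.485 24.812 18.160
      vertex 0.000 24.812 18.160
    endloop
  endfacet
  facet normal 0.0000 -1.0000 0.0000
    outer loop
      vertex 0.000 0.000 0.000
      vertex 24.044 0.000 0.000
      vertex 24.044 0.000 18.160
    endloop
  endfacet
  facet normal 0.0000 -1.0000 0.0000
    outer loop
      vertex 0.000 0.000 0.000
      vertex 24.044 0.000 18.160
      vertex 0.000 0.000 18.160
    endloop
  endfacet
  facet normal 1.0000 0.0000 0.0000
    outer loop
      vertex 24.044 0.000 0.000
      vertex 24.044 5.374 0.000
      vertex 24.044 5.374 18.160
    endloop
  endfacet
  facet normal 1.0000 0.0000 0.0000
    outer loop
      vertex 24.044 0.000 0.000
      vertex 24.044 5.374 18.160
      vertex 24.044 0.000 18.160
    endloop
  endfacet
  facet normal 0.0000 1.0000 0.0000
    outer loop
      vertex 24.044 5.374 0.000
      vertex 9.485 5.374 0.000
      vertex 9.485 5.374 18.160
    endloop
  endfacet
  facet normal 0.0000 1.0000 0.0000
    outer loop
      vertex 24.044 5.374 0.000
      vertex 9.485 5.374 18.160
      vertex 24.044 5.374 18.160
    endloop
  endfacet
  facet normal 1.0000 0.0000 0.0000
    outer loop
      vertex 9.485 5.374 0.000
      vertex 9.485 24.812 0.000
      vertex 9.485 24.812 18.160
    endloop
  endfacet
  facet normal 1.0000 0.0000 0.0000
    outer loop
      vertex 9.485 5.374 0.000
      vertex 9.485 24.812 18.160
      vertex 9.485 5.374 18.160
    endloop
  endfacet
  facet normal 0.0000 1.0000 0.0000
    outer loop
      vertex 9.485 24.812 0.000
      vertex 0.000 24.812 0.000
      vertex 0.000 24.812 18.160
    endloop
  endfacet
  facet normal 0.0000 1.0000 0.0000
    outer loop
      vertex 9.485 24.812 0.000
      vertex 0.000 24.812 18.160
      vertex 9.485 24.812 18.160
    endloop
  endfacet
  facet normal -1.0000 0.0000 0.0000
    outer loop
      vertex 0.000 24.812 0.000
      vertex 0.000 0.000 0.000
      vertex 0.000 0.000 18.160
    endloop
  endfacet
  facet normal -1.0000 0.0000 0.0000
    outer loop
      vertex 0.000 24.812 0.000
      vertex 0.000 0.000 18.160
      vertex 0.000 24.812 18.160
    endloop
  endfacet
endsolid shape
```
; perimeter-only toolpath
G21 ; units = mm
G90 ; absolute positioning
G28 ; home
; layer 1
G0 Z2.594
G0 X0.000 Y0.000
G1 X24.044 Y0.000
G1 X24.044 Y5.374
G1 X9.485 Y5.374
G1 X9.485 Y24.812
G1 X0.000 Y24.812
G1 X0.000 Y0.000
; layer 2
G0 Z5.189
G0 X0.000 Y0.000
G1 X24.044 Y0.000
G1 X24.044 Y5.374
G1 X9.485 Y5.374
G1 X9.485 Y24.812
G1 X0.000 Y24.812
G1 X0.000 Y0.000
; layer 3
G0 Z7.783
G0 X0.000 Y0.000
G1 X24.044 Y0.000
G1 X24.044 Y5.374
G1 X9.485 Y5.374
G1 X9.485 Y24.812
G1 X0.000 Y24.812
G1 X0.000 Y0.000
; layer 4
G0 Z10.377
G0 X0.000 Y0.000
G1 X24.044 Y0.000
G1 X24.044 Y5.374
G1 X9.485 Y5.374
G1 X9.485 Y24.812
G1 X0.000 Y24.812
G1 X0.000 Y0.000
; layer 5
G0 Z12.971
G0 X0.000 Y0.000
G1 X24.044 Y0.000
G1 X24.044 Y5.374
G1 X9.485 Y5.374
G1 X9.485 Y24.812
G1 X0.000 Y24.812
G1 X0.000 Y0.000
; layer 6
G0 Z15.566
G0 X0.000 Y0.000
G1 X24.044 Y0.000
G1 X24.044 Y5.374
G1 X9.485 Y5.374
G1 X9.485 Y24.812
G1 X0.000 Y24.812
G1 X0.000 Y0.000
; layer 7
G0 Z18.160
G0 X0.000 Y0.000
G1 X24.044 Y0.000
G1 X24.044 Y5.374
G1 X9.485 Y5.374
G1 X9.485 Y24.812
G1 X0.000 Y24.812
G1 X0.000 Y0.000
M2 ; end

The solid is an L-shaped prism: outer 24 × 24.8 mm, arm thicknesses ≈ 5.37 mm (horizontal) and 9.48 mm (vertical), extruded 18.2 mm in z. Slicing at Δz = 2.594 mm — 7 equal slices spanning the solid's height, so layer i sits at z = i·h/7 — gives 7 non-empty perimeters. Each is a 6-segment closed polygon; G0 lifts to the layer z and rapids to the start vertex, then G1 traces the edges.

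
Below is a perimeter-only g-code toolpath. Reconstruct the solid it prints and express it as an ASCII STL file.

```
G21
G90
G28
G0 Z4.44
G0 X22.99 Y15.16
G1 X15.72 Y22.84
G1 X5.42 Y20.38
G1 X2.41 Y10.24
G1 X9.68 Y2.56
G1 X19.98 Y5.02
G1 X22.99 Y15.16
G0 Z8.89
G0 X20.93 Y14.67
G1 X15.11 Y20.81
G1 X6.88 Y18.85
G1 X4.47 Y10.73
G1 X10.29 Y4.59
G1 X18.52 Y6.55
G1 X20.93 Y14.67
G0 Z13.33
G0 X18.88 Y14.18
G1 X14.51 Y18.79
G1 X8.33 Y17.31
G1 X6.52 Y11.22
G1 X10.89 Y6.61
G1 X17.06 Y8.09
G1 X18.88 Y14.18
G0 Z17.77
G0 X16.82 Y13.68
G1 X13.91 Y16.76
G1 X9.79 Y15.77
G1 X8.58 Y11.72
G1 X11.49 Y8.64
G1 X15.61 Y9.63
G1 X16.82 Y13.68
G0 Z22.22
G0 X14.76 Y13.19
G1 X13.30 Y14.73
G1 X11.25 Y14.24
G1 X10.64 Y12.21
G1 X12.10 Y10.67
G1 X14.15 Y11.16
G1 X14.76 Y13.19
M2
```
solid part
  facet normal 0.0000 0.0000 -1.0000
    outer loop
      vertex 3.97 21.92 0.00
      vertex 16.32 24.87 0.00
      vertex 25.05 15.65 0.00
    endloop
  endfacet
  facet normal 0.0000 0.0000 -1.0000
    outer loop
      vertex 0.35 9.75 0.00
      vertex 3.97 21.92 0.00
      vertex 25.05 15.65 0.00
    endloop
  endfacet
  facet normal 0.0000 0.0000 -1.0000
    outer loop
      vertex 9.08 0.53 0.00
      vertex 0.35 9.75 0.00
      vertex 25.05 15.65 0.00
    endloop
  endfacet
  facet normal 0.0000 0.0000 -1.0000
    outer loop
      vertex 21.43 3.48 0.00
      vertex 9.08 0.53 0.00
      vertex 25.05 15.65 0.00
    endloop
  endfacet
  facet normal 0.6713 0.6356 0.3813
    outer loop
      vertex 25.05 15.65 0.00
      vertex 16.32 24.87 0.00
      vertex 12.70 12.70 26.66
    endloop
  endfacet
  facet normal -0.2148 0.8992 0.3813
    outer loop
      vertex 16.32 24.87 0.00
      vertex 3.97 21.92 0.00
      vertex 12.70 12.70 26.66
    endloop
  endfacet
  facet normal -0.8861 0.2636 0.3813
    outer loop
      vertex 3.97 21.92 0.00
      vertex 0.35 9.75 0.00
      vertex 12.70 12.70 26.66
    endloop
  endfacet
  facet normal -0.6713 -0.6356 0.3813
    outer loop
      vertex 0.35 9.75 0.00
      vertex 9.08 0.53 0.00
      vertex 12.70 12.70 26.66
    endloop
  endfacet
  facet normal 0.2148 -0.8992 0.3813
    outer loop
      vertex 9.08 0.53 0.00
      vertex 21.43 3.48 0.00
      vertex 12.70 12.70 26.66
    endloop
  endfacet
  facet normal 0.8861 -0.2636 0.3813
    outer loop
      vertex 21.43 3.48 0.00
      vertex 25.05 15.65 0.00
      vertex 12.70 12.70 26.66
    endloop
  endfacet
endsolid part

The G0 Z moves step by Δz≈4.44 mm. The G1 loops shrink linearly with z, so the solid tapers from its base footprint up to z≈26.7. Closing with a flat bottom cap and the tapered top and triangulating gives 10 facets — a regular 6-sided pyramid, base circumscribed radius ≈ 12.7 mm, apex at z ≈ 26.7 mm.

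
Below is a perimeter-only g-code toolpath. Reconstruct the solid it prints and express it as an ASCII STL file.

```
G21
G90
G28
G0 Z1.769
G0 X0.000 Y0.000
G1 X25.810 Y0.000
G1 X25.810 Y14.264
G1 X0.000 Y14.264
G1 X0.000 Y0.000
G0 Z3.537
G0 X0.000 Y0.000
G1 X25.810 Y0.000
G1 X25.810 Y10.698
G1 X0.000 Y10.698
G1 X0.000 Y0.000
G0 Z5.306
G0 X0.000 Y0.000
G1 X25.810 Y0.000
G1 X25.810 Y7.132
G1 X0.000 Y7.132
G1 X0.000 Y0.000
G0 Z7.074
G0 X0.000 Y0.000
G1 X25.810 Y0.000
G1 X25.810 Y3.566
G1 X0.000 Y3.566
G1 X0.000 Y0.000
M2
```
solid part
  facet normal 0.0000 0.0000 -1.0000
    outer loop
      vertex 25.810 17.830 0.000
      vertex 25.810 0.000 0.000
      vertex 0.000 0.000 0.000
    endloop
  endfacet
  facet normal 0.0000 0.0000 -1.0000
    outer loop
      vertex 0.000 17.830 0.000
      vertex 25.810 17.830 0.000
      vertex 0.000 0.000 0.000
    endloop
  endfacet
  facet normal 0.0000 -1.0000 0.0000
    outer loop
      vertex 0.000 0.000 0.000
      vertex 25.810 0.000 0.000
      vertex 25.810 0.000 8.843
    endloop
  endfacet
  facet normal 0.0000 -1.0000 0.0000
    outer loop
      vertex 0.000 0.000 0.000
      vertex 25.810 0.000 8.843
      vertex 0.000 0.000 8.843
    endloop
  endfacet
  facet normal 0.0000 0.4443 0.8959
    outer loop
      vertex 0.000 0.000 8.843
      vertex 25.810 0.000 8.843
      vertex 25.810 17.830 0.000
    endloop
  endfacet
  facet normal 0.0000 0.4443 0.8959
    outer loop
      vertex 0.000 0.000 8.843
      vertex 25.810 17.830 0.000
      vertex 0.000 17.830 0.000
    endloop
  endfacet
  facet normal -1.0000 0.0000 0.0000
    outer loop
      vertex 0.000 0.000 8.843
      vertex 0.000 17.830 0.000
      vertex 0.000 0.000 0.000
    endloop
  endfacet
  facet normal 1.0000 0.0000 0.0000
    outer loop
      vertex 25.810 0.000 0.000
      vertex 25.810 17.830 0.000
      vertex 25.810 0.000 8.843
    endloop
  endfacet
endsolid part

The G0 Z moves step by Δz≈1.769 mm. The G1 loops shrink linearly with z, so the solid tapers from its base footprint up to z≈8.84. Closing with a flat bottom cap and the tapered top and triangulating gives 8 facets — a wedge (ramp): 25.8 × 17.8 mm base, rising to 8.84 mm along the y=0 edge and sloping linearly to z=0 at y=17.8.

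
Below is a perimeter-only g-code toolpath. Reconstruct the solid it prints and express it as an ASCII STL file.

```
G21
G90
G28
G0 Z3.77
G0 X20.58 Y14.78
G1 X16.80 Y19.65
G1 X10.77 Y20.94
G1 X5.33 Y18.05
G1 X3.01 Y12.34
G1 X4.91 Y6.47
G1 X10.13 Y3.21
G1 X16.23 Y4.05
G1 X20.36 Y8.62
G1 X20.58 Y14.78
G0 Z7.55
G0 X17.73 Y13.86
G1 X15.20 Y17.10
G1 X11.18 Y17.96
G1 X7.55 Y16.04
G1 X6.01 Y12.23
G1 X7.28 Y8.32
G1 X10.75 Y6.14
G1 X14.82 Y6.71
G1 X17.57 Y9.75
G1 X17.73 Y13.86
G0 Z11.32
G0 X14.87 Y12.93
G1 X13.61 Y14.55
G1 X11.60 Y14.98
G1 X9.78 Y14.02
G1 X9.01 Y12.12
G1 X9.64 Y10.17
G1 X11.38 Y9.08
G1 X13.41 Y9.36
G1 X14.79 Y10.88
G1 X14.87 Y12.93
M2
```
solid part
  facet normal 0.0000 0.0000 -1.0000
    outer loop
      vertex 10.36 23.91 0.00
      vertex 18.39 22.19 0.00
      vertex 23.44 15.70 0.00
    endloop
  endfacet
  facet normal 0.0000 0.0000 -1.0000
    outer loop
      vertex 3.10 20.06 0.00
      vertex 10.36 23.91 0.00
      vertex 23.44 15.70 0.00
    endloop
  endfacet
  facet normal 0.0000 0.0000 -1.0000
    outer loop
      vertex 0.01 12.45 0.00
      vertex 3.10 20.06 0.00
      vertex 23.44 15.70 0.00
    endloop
  endfacet
  facet normal 0.0000 0.0000 -1.0000
    outer loop
      vertex 2.54 4.63 0.00
      vertex 0.01 12.45 0.00
      vertex 23.44 15.70 0.00
    endloop
  endfacet
  facet normal 0.0000 0.0000 -1.0000
    outer loop
      vertex 9.50 0.27 0.00
      vertex 2.54 4.63 0.00
      vertex 23.44 15.70 0.00
    endloop
  endfacet
  facet normal 0.0000 0.0000 -1.0000
    outer loop
      vertex 17.63 1.40 0.00
      vertex 9.50 0.27 0.00
      vertex 23.44 15.70 0.00
    endloop
  endfacet
  facet normal 0.0000 0.0000 -1.0000
    outer loop
      vertex 23.14 7.49 0.00
      vertex 17.63 1.40 0.00
      vertex 23.44 15.70 0.00
    endloop
  endfacet
  facet normal 0.6321 0.4919 0.5987
    outer loop
      vertex 23.44 15.70 0.00
      vertex 18.39 22.19 0.00
      vertex 12.01 12.01 15.10
    endloop
  endfacet
  facet normal 0.1677 0.7831 0.5988
    outer loop
      vertex 18.39 22.19 0.00
      vertex 10.36 23.91 0.00
      vertex 12.01 12.01 15.10
    endloop
  endfacet
  facet normal -0.3753 0.7076 0.5987
    outer loop
      vertex 10.36 23.91 0.00
      vertex 3.10 20.06 0.00
      vertex 12.01 12.01 15.10
    endloop
  endfacet
  facet normal -0.7422 0.3014 0.5986
    outer loop
      vertex 3.10 20.06 0.00
      vertex 0.01 12.45 0.00
      vertex 12.01 12.01 15.10
    endloop
  endfacet
  facet normal -0.7622 -0.2466 0.5985
    outer loop
      vertex 0.01 12.45 0.00
      vertex 2.54 4.63 0.00
      vertex 12.01 12.01 15.10
    endloop
  endfacet
  facet normal -0.4253 -0.6789 0.5985
    outer loop
      vertex 2.54 4.63 0.00
      vertex 9.50 0.27 0.00
      vertex 12.01 12.01 15.10
    endloop
  endfacet
  facet normal 0.1103 -0.7934 0.5986
    outer loop
      vertex 9.50 0.27 0.00
      vertex 17.63 1.40 0.00
      vertex 12.01 12.01 15.10
    endloop
  endfacet
  facet normal 0.5940 -0.5374 0.5987
    outer loop
      vertex 17.63 1.40 0.00
      vertex 23.14 7.49 0.00
      vertex 12.01 12.01 15.10
    endloop
  endfacet
  facet normal 0.8004 -0.0292 0.5987
    outer loop
      vertex 23.14 7.49 0.00
      vertex 23.44 15.70 0.00
      vertex 12.01 12.01 15.10
    endloop
  endfacet
endsolid part

The G0 Z moves step by Δz≈3.77 mm. The G1 loops shrink linearly with z, so the solid tapers from its base footprint up to z≈15.1. Closing with a flat bottom cap and the tapered top and triangulating gives 16 facets — a regular 9-sided pyramid, base circumscribed radius ≈ 12 mm, apex at z ≈ 15.1 mm.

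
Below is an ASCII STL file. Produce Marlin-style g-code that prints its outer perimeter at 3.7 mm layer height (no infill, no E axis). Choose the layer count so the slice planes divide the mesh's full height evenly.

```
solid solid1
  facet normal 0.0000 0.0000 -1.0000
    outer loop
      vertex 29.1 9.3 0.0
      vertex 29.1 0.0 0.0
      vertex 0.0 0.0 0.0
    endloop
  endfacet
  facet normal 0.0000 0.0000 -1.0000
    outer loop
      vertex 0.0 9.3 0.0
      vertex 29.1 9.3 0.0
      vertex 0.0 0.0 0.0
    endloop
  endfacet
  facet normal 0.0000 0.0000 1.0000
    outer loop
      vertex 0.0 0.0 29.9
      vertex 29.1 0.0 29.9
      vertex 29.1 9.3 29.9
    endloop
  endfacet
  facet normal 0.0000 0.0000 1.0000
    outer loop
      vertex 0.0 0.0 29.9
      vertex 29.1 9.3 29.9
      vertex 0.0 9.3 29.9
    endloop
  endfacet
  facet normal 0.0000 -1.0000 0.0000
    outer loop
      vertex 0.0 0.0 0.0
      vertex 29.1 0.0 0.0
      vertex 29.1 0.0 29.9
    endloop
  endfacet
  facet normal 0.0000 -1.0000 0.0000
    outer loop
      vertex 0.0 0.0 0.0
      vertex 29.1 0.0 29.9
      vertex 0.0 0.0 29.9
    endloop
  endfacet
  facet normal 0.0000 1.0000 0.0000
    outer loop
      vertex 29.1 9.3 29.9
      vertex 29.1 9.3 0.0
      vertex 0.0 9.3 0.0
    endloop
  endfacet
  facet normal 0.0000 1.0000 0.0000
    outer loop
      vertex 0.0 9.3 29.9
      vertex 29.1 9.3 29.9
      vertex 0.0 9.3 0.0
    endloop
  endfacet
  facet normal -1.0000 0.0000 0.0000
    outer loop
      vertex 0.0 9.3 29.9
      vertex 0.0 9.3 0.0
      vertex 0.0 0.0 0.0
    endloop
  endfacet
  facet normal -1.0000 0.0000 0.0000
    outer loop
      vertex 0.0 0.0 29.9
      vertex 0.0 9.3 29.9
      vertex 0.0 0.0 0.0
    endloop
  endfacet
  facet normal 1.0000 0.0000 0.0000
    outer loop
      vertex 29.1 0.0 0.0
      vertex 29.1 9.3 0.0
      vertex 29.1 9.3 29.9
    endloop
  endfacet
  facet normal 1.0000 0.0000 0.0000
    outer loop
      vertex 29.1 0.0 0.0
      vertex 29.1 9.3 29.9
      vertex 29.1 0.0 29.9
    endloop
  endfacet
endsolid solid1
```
; perimeter-only toolpath
G21 ; units = mm
G90 ; absolute positioning
G28 ; home
; layer 1
G0 Z3.7
G0 X0.0 Y0.0
G1 X29.1 Y0.0
G1 X29.1 Y9.3
G1 X0.0 Y9.3
G1 X0.0 Y0.0
; layer 2
G0 Z7.5
G0 X0.0 Y0.0
G1 X29.1 Y0.0
G1 X29.1 Y9.3
G1 X0.0 Y9.3
G1 X0.0 Y0.0
; layer 3
G0 Z11.2
G0 X0.0 Y0.0
G1 X29.1 Y0.0
G1 X29.1 Y9.3
G1 X0.0 Y9.3
G1 X0.0 Y0.0
; layer 4
G0 Z14.9
G0 X0.0 Y0.0
G1 X29.1 Y0.0
G1 X29.1 Y9.3
G1 X0.0 Y9.3
G1 X0.0 Y0.0
; layer 5
G0 Z18.7
G0 X0.0 Y0.0
G1 X29.1 Y0.0
G1 X29.1 Y9.3
G1 X0.0 Y9.3
G1 X0.0 Y0.0
; layer 6
G0 Z22.4
G0 X0.0 Y0.0
G1 X29.1 Y0.0
G1 X29.1 Y9.3
G1 X0.0 Y9.3
G1 X0.0 Y0.0
; layer 7
G0 Z26.2
G0 X0.0 Y0.0
G1 X29.1 Y0.0
G1 X29.1 Y9.3
G1 X0.0 Y9.3
G1 X0.0 Y0.0
; layer 8
G0 Z29.9
G0 X0.0 Y0.0
G1 X29.1 Y0.0
G1 X29.1 Y9.3
G1 X0.0 Y9.3
G1 X0.0 Y0.0
M2 ; end

The solid is a rectangular box, roughly 29.1 × 9.3 mm footprint and 29.9 mm tall. Slicing at Δz = 3.7 mm — 8 equal slices spanning the solid's height, so layer i sits at z = i·h/8 — gives 8 non-empty perimeters. Each is a 4-segment closed polygon; G0 lifts to the layer z and rapids to the start vertex, then G1 traces the edges.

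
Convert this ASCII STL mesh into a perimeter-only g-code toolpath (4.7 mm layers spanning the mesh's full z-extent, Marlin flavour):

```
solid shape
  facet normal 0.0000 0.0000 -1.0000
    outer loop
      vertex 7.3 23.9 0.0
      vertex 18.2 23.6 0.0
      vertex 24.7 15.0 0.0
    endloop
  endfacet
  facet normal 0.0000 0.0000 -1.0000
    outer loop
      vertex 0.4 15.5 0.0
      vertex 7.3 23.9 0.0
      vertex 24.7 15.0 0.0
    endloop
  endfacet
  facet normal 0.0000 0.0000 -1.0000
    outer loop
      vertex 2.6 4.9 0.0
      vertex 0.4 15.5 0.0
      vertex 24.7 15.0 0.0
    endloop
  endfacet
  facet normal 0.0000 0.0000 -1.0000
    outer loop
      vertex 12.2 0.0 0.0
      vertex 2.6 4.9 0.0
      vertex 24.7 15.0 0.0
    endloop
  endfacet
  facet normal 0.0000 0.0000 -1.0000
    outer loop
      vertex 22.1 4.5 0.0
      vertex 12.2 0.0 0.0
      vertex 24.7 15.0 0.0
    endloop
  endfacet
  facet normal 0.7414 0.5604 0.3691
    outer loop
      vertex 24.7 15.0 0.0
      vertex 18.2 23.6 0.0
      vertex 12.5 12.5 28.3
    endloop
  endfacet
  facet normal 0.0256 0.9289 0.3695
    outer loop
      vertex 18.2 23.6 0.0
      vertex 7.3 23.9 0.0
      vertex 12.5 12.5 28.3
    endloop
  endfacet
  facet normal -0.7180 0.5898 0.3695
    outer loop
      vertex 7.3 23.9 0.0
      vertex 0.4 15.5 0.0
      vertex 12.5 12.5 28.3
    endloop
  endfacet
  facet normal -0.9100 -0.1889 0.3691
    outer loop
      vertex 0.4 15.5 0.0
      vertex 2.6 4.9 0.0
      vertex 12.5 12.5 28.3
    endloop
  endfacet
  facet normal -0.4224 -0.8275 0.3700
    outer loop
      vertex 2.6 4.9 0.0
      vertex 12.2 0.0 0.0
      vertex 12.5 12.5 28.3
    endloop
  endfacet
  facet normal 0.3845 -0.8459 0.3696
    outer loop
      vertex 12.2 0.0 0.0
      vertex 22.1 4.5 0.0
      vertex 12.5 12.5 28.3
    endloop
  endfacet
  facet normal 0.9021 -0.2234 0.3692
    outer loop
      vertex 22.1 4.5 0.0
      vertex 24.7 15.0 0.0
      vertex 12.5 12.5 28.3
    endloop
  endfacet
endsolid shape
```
; perimeter-only toolpath
G21 ; units = mm
G90 ; absolute positioning
G28 ; home
; layer 1
G0 Z4.7
G0 X22.7 Y14.6
G1 X17.2 Y21.8
G1 X8.2 Y22.0
G1 X2.4 Y15.0
G1 X4.2 Y6.2
G1 X12.2 Y2.1
G1 X20.5 Y5.8
G1 X22.7 Y14.6
; layer 2
G0 Z9.4
G0 X20.6 Y14.2
G1 X16.3 Y19.9
G1 X9.0 Y20.1
G1 X4.4 Y14.5
G1 X5.9 Y7.4
G1 X12.3 Y4.2
G1 X18.9 Y7.2
G1 X20.6 Y14.2
; layer 3
G0 Z14.2
G0 X18.6 Y13.8
G1 X15.3 Y18.1
G1 X9.9 Y18.2
G1 X6.5 Y14.0
G1 X7.5 Y8.7
G1 X12.3 Y6.2
G1 X17.3 Y8.5
G1 X18.6 Y13.8
; layer 4
G0 Z18.9
G0 X16.6 Y13.3
G1 X14.4 Y16.2
G1 X10.8 Y16.3
G1 X8.5 Y13.5
G1 X9.2 Y10.0
G1 X12.4 Y8.3
G1 X15.7 Y9.8
G1 X16.6 Y13.3
; layer 5
G0 Z23.6
G0 X14.5 Y12.9
G1 X13.4 Y14.4
G1 X11.6 Y14.4
G1 X10.5 Y13.0
G1 X10.9 Y11.2
G1 X12.5 Y10.4
G1 X14.1 Y11.2
G1 X14.5 Y12.9
M2 ; end

The solid is a regular 7-sided pyramid, base circumscribed radius ≈ 12.5 mm, apex at z ≈ 28.3 mm. Slicing at Δz = 4.7 mm — 6 equal slices spanning the solid's height, so layer i sits at z = i·h/6 — gives 5 non-empty perimeters. Each is a 7-segment closed polygon; G0 lifts to the layer z and rapids to the start vertex, then G1 traces the edges. The cross-section shrinks linearly with z (the slice at the apex is degenerate and omitted).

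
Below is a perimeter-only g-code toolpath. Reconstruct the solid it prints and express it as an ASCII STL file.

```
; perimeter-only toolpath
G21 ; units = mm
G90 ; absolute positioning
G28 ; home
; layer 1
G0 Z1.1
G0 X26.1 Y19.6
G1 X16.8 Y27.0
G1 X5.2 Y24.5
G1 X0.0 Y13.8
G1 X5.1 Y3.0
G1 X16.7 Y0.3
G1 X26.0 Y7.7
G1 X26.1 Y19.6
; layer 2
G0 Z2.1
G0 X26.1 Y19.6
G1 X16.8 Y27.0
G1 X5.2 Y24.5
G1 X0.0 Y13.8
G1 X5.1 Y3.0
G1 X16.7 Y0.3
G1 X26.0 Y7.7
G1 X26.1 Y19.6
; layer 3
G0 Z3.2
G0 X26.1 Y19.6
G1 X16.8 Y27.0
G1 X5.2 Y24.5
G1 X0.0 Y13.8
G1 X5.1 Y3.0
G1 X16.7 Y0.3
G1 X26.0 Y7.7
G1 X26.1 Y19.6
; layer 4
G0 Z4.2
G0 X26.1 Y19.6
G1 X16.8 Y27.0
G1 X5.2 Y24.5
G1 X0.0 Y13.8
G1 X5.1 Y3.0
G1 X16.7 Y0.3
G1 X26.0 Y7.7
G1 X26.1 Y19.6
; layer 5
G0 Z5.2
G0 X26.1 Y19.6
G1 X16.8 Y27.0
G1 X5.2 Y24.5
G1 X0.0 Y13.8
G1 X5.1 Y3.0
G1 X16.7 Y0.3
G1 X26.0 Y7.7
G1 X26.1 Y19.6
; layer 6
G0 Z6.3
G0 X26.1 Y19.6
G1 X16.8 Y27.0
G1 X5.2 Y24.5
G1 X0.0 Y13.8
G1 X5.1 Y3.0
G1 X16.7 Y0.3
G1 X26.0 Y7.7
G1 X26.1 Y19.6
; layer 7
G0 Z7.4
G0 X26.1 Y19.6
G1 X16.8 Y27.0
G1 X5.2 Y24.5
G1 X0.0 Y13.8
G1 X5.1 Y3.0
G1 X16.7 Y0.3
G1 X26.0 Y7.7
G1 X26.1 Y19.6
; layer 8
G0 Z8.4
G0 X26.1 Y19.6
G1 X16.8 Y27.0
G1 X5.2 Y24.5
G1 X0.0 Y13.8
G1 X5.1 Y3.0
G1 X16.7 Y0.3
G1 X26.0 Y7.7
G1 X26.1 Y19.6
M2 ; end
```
solid part
  facet normal 0.0000 0.0000 -1.0000
    outer loop
      vertex 5.2 24.5 0.0
      vertex 16.8 27.0 0.0
      vertex 26.1 19.6 0.0
    endloop
  endfacet
  facet normal 0.0000 0.0000 -1.0000
    outer loop
      vertex 0.0 13.8 0.0
      vertex 5.2 24.5 0.0
      vertex 26.1 19.6 0.0
    endloop
  endfacet
  facet normal 0.0000 0.0000 -1.0000
    outer loop
      vertex 5.1 3.0 0.0
      vertex 0.0 13.8 0.0
      vertex 26.1 19.6 0.0
    endloop
  endfacet
  facet normal 0.0000 0.0000 -1.0000
    outer loop
      vertex 16.7 0.3 0.0
      vertex 5.1 3.0 0.0
      vertex 26.1 19.6 0.0
    endloop
  endfacet
  facet normal 0.0000 0.0000 -1.0000
    outer loop
      vertex 26.0 7.7 0.0
      vertex 16.7 0.3 0.0
      vertex 26.1 19.6 0.0
    endloop
  endfacet
  facet normal 0.0000 0.0000 1.0000
    outer loop
      vertex 26.1 19.6 8.4
      vertex 16.8 27.0 8.4
      vertex 5.2 24.5 8.4
    endloop
  endfacet
  facet normal 0.0000 0.0000 1.0000
    outer loop
      vertex 26.1 19.6 8.4
      vertex 5.2 24.5 8.4
      vertex 0.0 13.8 8.4
    endloop
  endfacet
  facet normal 0.0000 0.0000 1.0000
    outer loop
      vertex 26.1 19.6 8.4
      vertex 0.0 13.8 8.4
      vertex 5.1 3.0 8.4
    endloop
  endfacet
  facet normal 0.0000 0.0000 1.0000
    outer loop
      vertex 26.1 19.6 8.4
      vertex 5.1 3.0 8.4
      vertex 16.7 0.3 8.4
    endloop
  endfacet
  facet normal 0.0000 0.0000 1.0000
    outer loop
      vertex 26.1 19.6 8.4
      vertex 16.7 0.3 8.4
      vertex 26.0 7.7 8.4
    endloop
  endfacet
  facet normal 0.6226 0.7825 0.0000
    outer loop
      vertex 26.1 19.6 0.0
      vertex 16.8 27.0 0.0
      vertex 16.8 27.0 8.4
    endloop
  endfacet
  facet normal 0.6226 0.7825 0.0000
    outer loop
      vertex 26.1 19.6 0.0
      vertex 16.8 27.0 8.4
      vertex 26.1 19.6 8.4
    endloop
  endfacet
  facet normal -0.2107 0.9776 0.0000
    outer loop
      vertex 16.8 27.0 0.0
      vertex 5.2 24.5 0.0
      vertex 5.2 24.5 8.4
    endloop
  endfacet
  facet normal -0.2107 0.9776 0.0000
    outer loop
      vertex 16.8 27.0 0.0
      vertex 5.2 24.5 8.4
      vertex 16.8 27.0 8.4
    endloop
  endfacet
  facet normal -0.8994 0.4371 0.0000
    outer loop
      vertex 5.2 24.5 0.0
      vertex 0.0 13.8 0.0
      vertex 0.0 13.8 8.4
    endloop
  endfacet
  facet normal -0.8994 0.4371 0.0000
    outer loop
      vertex 5.2 24.5 0.0
      vertex 0.0 13.8 8.4
      vertex 5.2 24.5 8.4
    endloop
  endfacet
  facet normal -0.9042 -0.4270 0.0000
    outer loop
      vertex 0.0 13.8 0.0
      vertex 5.1 3.0 0.0
      vertex 5.1 3.0 8.4
    endloop
  endfacet
  facet normal -0.9042 -0.4270 0.0000
    outer loop
      vertex 0.0 13.8 0.0
      vertex 5.1 3.0 8.4
      vertex 0.0 13.8 8.4
    endloop
  endfacet
  facet normal -0.2267 -0.9740 0.0000
    outer loop
      vertex 5.1 3.0 0.0
      vertex 16.7 0.3 0.0
      vertex 16.7 0.3 8.4
    endloop
  endfacet
  facet normal -0.2267 -0.9740 0.0000
    outer loop
      vertex 5.1 3.0 0.0
      vertex 16.7 0.3 8.4
      vertex 5.1 3.0 8.4
    endloop
  endfacet
  facet normal 0.6226 -0.7825 0.0000
    outer loop
      vertex 16.7 0.3 0.0
      vertex 26.0 7.7 0.0
      vertex 26.0 7.7 8.4
    endloop
  endfacet
  facet normal 0.6226 -0.7825 0.0000
    outer loop
      vertex 16.7 0.3 0.0
      vertex 26.0 7.7 8.4
      vertex 16.7 0.3 8.4
    endloop
  endfacet
  facet normal 1.0000 -0.0084 0.0000
    outer loop
      vertex 26.0 7.7 0.0
      vertex 26.1 19.6 0.0
      vertex 26.1 19.6 8.4
    endloop
  endfacet
  facet normal 1.0000 -0.0084 0.0000
    outer loop
      vertex 26.0 7.7 0.0
      vertex 26.1 19.6 8.4
      vertex 26.0 7.7 8.4
    endloop
  endfacet
endsolid part

The G0 Z moves step by Δz≈1.1 mm. Every layer's G1 loop is the same polygon, so the solid is a straight extrusion of it from z=0 to z≈8.4. Closing with flat bottom and top caps and triangulating gives 24 facets — a regular 7-sided prism (a cylinder approximated with 7 flat sides), circumscribed radius ≈ 13.7 mm, height ≈ 8.4 mm.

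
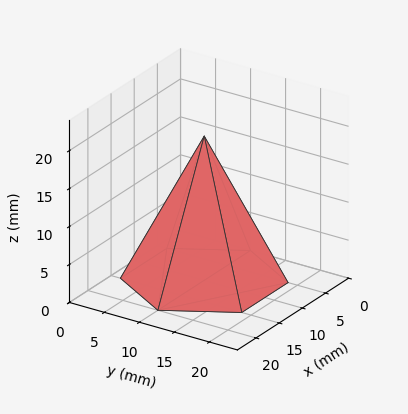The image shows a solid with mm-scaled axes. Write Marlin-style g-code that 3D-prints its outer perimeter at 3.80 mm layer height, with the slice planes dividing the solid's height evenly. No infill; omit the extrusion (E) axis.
Reading the render: the shape is a regular 6-sided pyramid, base circumscribed radius ≈ 10 mm, apex at z ≈ 19 mm (dimensions read to the nearest mm from the axis ticks). For the g-code, the solid's height is divided into equal slices at the stated Δz and each level perimeter traced with G1 moves after a G0 lift.

; perimeter-only toolpath
G21 ; units = mm
G90 ; absolute positioning
G28 ; home
; layer 1
G0 Z3.80
G0 X18.00 Y10.00
G1 X14.00 Y16.93
G1 X6.00 Y16.93
G1 X2.00 Y10.00
G1 X6.00 Y3.07
G1 X14.00 Y3.07
G1 X18.00 Y10.00
; layer 2
G0 Z7.60
G0 X16.00 Y10.00
G1 X13.00 Y15.20
G1 X7.00 Y15.20
G1 X4.00 Y10.00
G1 X7.00 Y4.80
G1 X13.00 Y4.80
G1 X16.00 Y10.00
; layer 3
G0 Z11.40
G0 X14.00 Y10.00
G1 X12.00 Y13.46
G1 X8.00 Y13.46
G1 X6.00 Y10.00
G1 X8.00 Y6.54
G1 X12.00 Y6.54
G1 X14.00 Y10.00
; layer 4
G0 Z15.20
G0 X12.00 Y10.00
G1 X11.00 Y11.73
G1 X9.00 Y11.73
G1 X8.00 Y10.00
G1 X9.00 Y8.27
G1 X11.00 Y8.27
G1 X12.00 Y10.00
M2 ; end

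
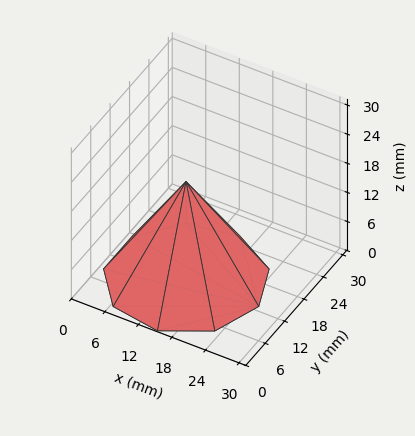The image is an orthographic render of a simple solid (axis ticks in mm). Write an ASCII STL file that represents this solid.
Reading the render: the shape is a regular 9-sided pyramid, base circumscribed radius ≈ 13 mm, apex at z ≈ 20 mm (dimensions read to the nearest mm from the axis ticks). For the STL, each face is triangulated and given an outward normal.

solid part
  facet normal 0.0000 0.0000 -1.0000
    outer loop
      vertex 15.3 25.8 0.0
      vertex 23.0 21.4 0.0
      vertex 26.0 13.0 0.0
    endloop
  endfacet
  facet normal 0.0000 0.0000 -1.0000
    outer loop
      vertex 6.5 24.3 0.0
      vertex 15.3 25.8 0.0
      vertex 26.0 13.0 0.0
    endloop
  endfacet
  facet normal 0.0000 0.0000 -1.0000
    outer loop
      vertex 0.8 17.4 0.0
      vertex 6.5 24.3 0.0
      vertex 26.0 13.0 0.0
    endloop
  endfacet
  facet normal 0.0000 0.0000 -1.0000
    outer loop
      vertex 0.8 8.6 0.0
      vertex 0.8 17.4 0.0
      vertex 26.0 13.0 0.0
    endloop
  endfacet
  facet normal 0.0000 0.0000 -1.0000
    outer loop
      vertex 6.5 1.7 0.0
      vertex 0.8 8.6 0.0
      vertex 26.0 13.0 0.0
    endloop
  endfacet
  facet normal 0.0000 0.0000 -1.0000
    outer loop
      vertex 15.3 0.2 0.0
      vertex 6.5 1.7 0.0
      vertex 26.0 13.0 0.0
    endloop
  endfacet
  facet normal 0.0000 0.0000 -1.0000
    outer loop
      vertex 23.0 4.6 0.0
      vertex 15.3 0.2 0.0
      vertex 26.0 13.0 0.0
    endloop
  endfacet
  facet normal 0.8032 0.2869 0.5221
    outer loop
      vertex 26.0 13.0 0.0
      vertex 23.0 21.4 0.0
      vertex 13.0 13.0 20.0
    endloop
  endfacet
  facet normal 0.4230 0.7403 0.5225
    outer loop
      vertex 23.0 21.4 0.0
      vertex 15.3 25.8 0.0
      vertex 13.0 13.0 20.0
    endloop
  endfacet
  facet normal -0.1433 0.8410 0.5217
    outer loop
      vertex 15.3 25.8 0.0
      vertex 6.5 24.3 0.0
      vertex 13.0 13.0 20.0
    endloop
  endfacet
  facet normal -0.6581 0.5436 0.5210
    outer loop
      vertex 6.5 24.3 0.0
      vertex 0.8 17.4 0.0
      vertex 13.0 13.0 20.0
    endloop
  endfacet
  facet normal -0.8537 0.0000 0.5208
    outer loop
      vertex 0.8 17.4 0.0
      vertex 0.8 8.6 0.0
      vertex 13.0 13.0 20.0
    endloop
  endfacet
  facet normal -0.6581 -0.5436 0.5210
    outer loop
      vertex 0.8 8.6 0.0
      vertex 6.5 1.7 0.0
      vertex 13.0 13.0 20.0
    endloop
  endfacet
  facet normal -0.1433 -0.8410 0.5217
    outer loop
      vertex 6.5 1.7 0.0
      vertex 15.3 0.2 0.0
      vertex 13.0 13.0 20.0
    endloop
  endfacet
  facet normal 0.4230 -0.7403 0.5225
    outer loop
      vertex 15.3 0.2 0.0
      vertex 23.0 4.6 0.0
      vertex 13.0 13.0 20.0
    endloop
  endfacet
  facet normal 0.8032 -0.2869 0.5221
    outer loop
      vertex 23.0 4.6 0.0
      vertex 26.0 13.0 0.0
      vertex 13.0 13.0 20.0
    endloop
  endfacet
endsolid part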